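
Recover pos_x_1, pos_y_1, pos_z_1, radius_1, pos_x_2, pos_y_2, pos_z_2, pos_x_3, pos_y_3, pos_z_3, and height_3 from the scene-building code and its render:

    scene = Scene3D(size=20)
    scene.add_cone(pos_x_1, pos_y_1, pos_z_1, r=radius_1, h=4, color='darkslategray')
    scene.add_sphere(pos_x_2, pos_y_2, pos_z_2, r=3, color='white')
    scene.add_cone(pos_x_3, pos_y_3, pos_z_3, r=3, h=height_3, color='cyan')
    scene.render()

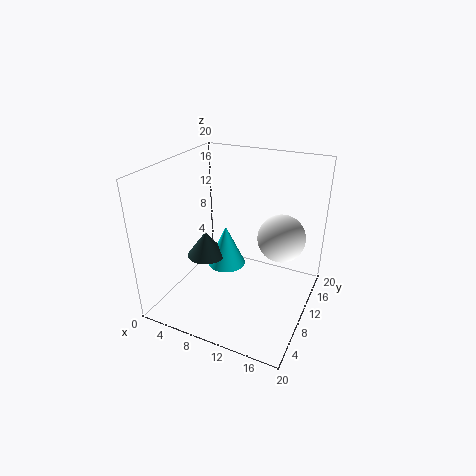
pos_x_1 = 3.5, pos_y_1 = 12, pos_z_1 = 4.5, radius_1 = 3, pos_x_2 = 16.5, pos_y_2 = 9, pos_z_2 = 12, pos_x_3 = 6, pos_y_3 = 14, pos_z_3 = 2.5, height_3 = 6.5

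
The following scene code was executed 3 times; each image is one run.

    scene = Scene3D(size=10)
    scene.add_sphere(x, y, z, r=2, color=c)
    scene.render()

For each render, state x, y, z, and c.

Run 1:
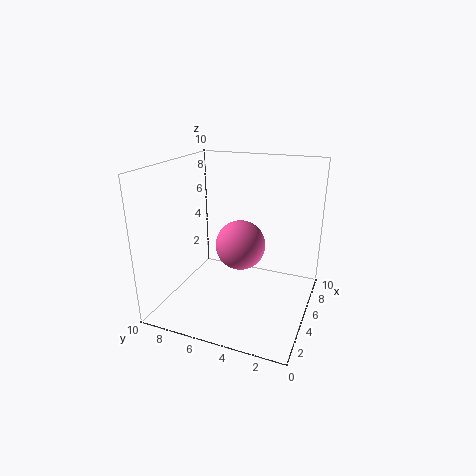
x = 8, y = 6, z = 3, c = 'hotpink'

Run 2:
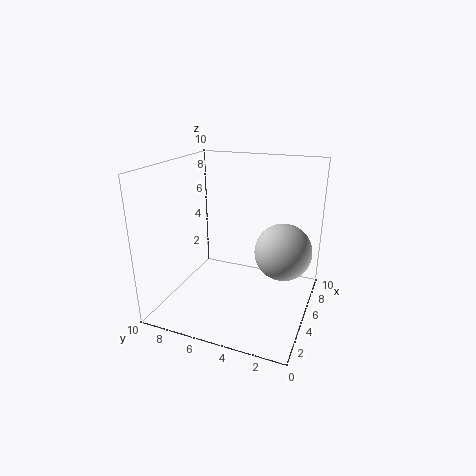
x = 6, y = 2, z = 4, c = 'lightgray'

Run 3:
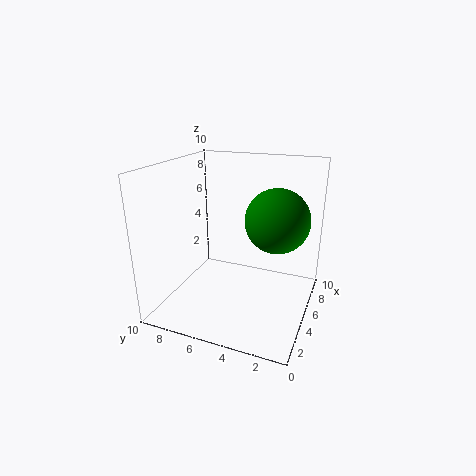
x = 4, y = 2, z = 7, c = 'green'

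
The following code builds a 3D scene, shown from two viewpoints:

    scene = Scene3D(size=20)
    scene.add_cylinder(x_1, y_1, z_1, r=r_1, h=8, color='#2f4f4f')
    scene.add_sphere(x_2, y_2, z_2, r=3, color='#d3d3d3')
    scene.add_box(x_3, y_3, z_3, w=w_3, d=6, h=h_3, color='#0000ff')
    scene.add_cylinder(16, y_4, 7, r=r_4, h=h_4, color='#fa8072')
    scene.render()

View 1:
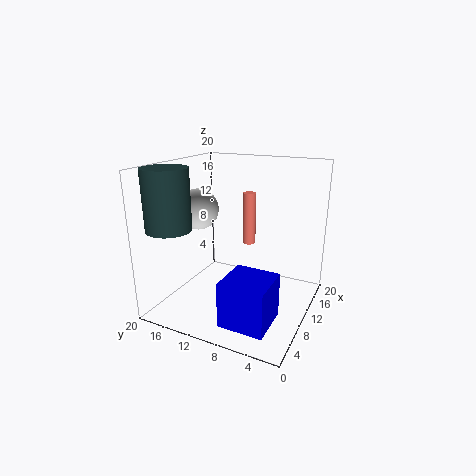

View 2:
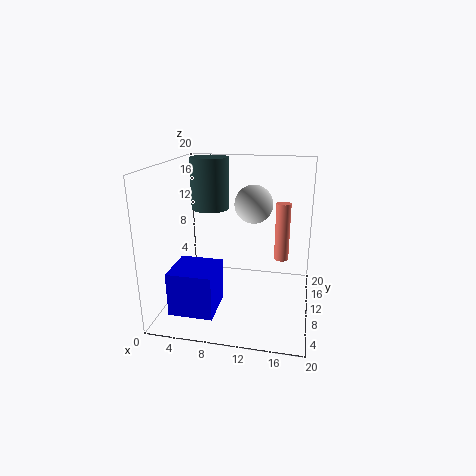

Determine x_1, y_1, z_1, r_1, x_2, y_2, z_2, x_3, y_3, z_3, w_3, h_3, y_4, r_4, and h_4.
x_1 = 4
y_1 = 17
z_1 = 12
r_1 = 3
x_2 = 11
y_2 = 17
z_2 = 13
x_3 = 2
y_3 = 3
z_3 = 1
w_3 = 6
h_3 = 6
y_4 = 11
r_4 = 1
h_4 = 8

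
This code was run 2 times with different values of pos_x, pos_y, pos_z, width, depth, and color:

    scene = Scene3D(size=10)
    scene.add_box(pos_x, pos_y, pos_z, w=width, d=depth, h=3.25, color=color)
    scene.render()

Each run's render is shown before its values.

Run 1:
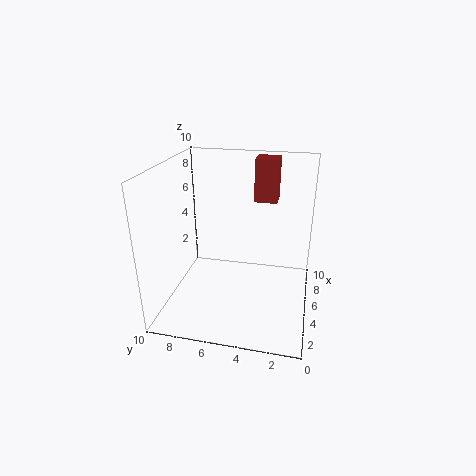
pos_x = 8.25, pos_y = 2.75, pos_z = 6.5, width = 1.75, depth = 1.75, color = 'brown'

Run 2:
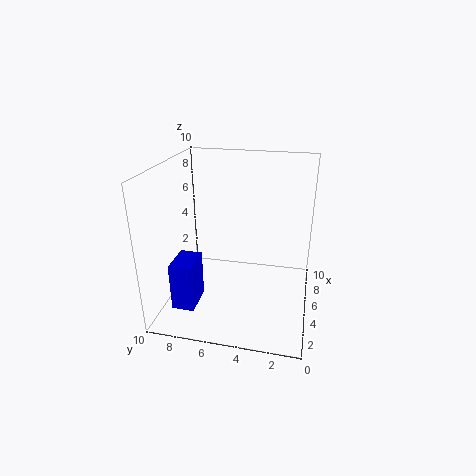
pos_x = 1.5, pos_y = 7.25, pos_z = 1, width = 2.25, depth = 1.5, color = 'blue'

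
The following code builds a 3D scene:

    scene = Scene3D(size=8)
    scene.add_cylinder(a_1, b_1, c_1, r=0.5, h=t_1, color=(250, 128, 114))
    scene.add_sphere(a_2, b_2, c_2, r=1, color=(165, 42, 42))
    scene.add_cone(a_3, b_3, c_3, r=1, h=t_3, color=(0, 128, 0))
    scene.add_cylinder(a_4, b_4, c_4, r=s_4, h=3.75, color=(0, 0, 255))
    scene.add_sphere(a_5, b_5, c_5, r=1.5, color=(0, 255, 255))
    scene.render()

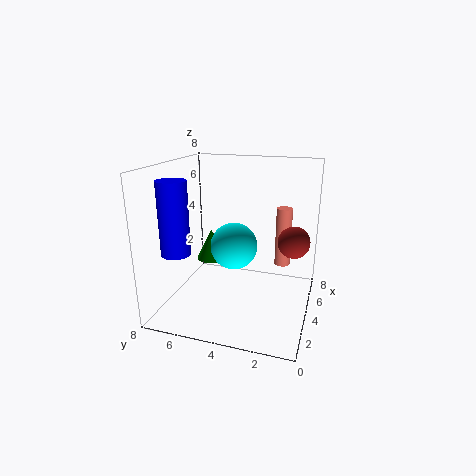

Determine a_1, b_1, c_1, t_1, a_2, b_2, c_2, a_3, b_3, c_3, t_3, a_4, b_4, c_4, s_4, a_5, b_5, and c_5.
a_1 = 7.25, b_1 = 2, c_1 = 1.25, t_1 = 3.75, a_2 = 6.75, b_2 = 1.25, c_2 = 3, a_3 = 6.75, b_3 = 6.75, c_3 = 1.25, t_3 = 2, a_4 = 1.5, b_4 = 6.5, c_4 = 3.75, s_4 = 0.75, a_5 = 6.25, b_5 = 5, c_5 = 2.5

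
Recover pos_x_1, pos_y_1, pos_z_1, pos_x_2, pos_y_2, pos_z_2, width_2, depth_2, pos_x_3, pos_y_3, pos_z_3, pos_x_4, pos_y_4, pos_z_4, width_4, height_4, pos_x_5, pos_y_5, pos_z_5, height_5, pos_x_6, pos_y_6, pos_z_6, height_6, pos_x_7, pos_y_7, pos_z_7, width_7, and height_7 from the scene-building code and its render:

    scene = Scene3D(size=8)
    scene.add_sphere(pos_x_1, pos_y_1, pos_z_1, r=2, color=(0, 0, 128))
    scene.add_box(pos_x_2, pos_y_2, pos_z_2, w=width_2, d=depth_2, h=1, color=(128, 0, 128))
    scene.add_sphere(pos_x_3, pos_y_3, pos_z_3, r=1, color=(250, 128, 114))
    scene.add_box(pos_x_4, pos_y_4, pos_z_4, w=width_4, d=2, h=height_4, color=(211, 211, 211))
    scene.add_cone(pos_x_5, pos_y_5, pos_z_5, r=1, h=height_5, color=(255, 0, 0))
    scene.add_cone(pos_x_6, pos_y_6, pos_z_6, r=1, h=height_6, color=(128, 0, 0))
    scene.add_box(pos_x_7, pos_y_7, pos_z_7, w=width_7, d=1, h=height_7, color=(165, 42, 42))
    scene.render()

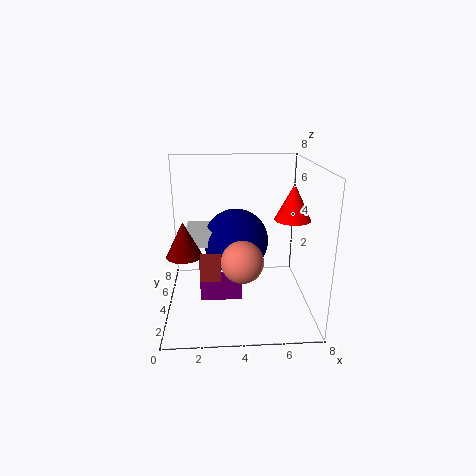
pos_x_1 = 4, pos_y_1 = 6, pos_z_1 = 3, pos_x_2 = 2, pos_y_2 = 1, pos_z_2 = 2, width_2 = 2, depth_2 = 1, pos_x_3 = 4, pos_y_3 = 1, pos_z_3 = 4, pos_x_4 = 1, pos_y_4 = 5, pos_z_4 = 3, width_4 = 2, height_4 = 1, pos_x_5 = 7, pos_y_5 = 4, pos_z_5 = 5, height_5 = 2, pos_x_6 = 1, pos_y_6 = 4, pos_z_6 = 3, height_6 = 2, pos_x_7 = 2, pos_y_7 = 1, pos_z_7 = 2, width_7 = 1, height_7 = 2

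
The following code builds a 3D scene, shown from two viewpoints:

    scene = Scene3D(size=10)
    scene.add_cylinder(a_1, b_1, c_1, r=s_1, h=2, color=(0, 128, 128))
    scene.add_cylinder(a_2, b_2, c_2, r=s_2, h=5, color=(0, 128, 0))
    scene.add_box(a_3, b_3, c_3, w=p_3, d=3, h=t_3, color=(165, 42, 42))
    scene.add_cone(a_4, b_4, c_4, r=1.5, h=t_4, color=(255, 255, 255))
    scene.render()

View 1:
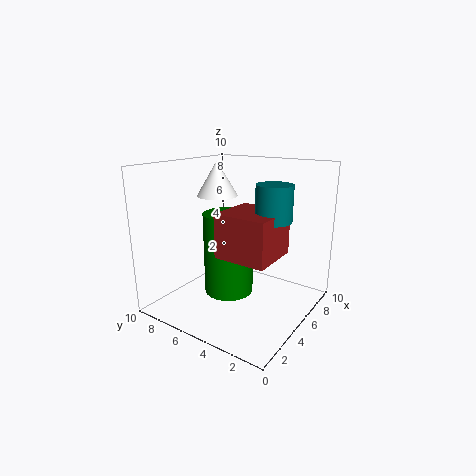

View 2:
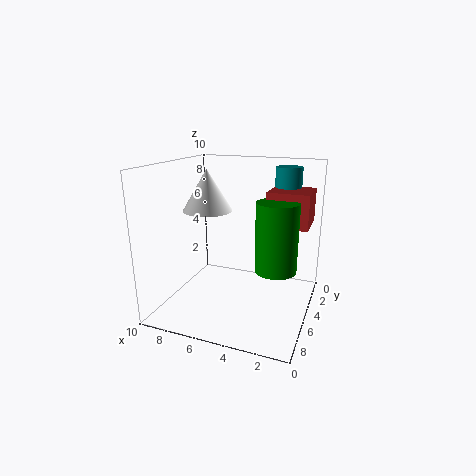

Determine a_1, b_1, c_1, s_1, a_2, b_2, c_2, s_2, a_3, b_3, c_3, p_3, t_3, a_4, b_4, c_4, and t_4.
a_1 = 2.5; b_1 = 1; c_1 = 7.5; s_1 = 1; a_2 = 2.5; b_2 = 4; c_2 = 2.5; s_2 = 1.5; a_3 = 0.5; b_3 = 0.5; c_3 = 5.5; p_3 = 3; t_3 = 2.5; a_4 = 6; b_4 = 7.5; c_4 = 7.5; t_4 = 2.5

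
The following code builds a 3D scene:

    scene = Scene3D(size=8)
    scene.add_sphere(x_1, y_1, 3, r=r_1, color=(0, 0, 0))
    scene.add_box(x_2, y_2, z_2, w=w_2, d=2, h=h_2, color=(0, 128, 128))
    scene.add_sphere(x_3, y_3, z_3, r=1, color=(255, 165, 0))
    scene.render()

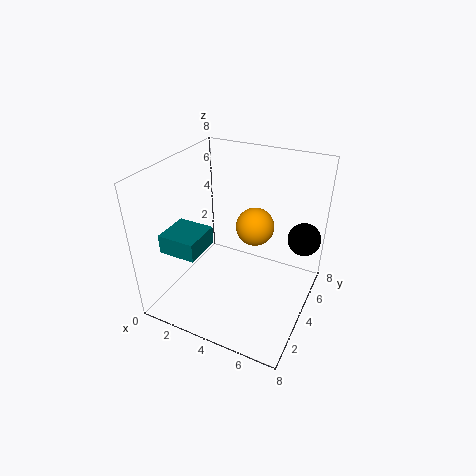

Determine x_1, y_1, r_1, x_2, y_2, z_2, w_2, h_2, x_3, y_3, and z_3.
x_1 = 7
y_1 = 7
r_1 = 1
x_2 = 1
y_2 = 1
z_2 = 4
w_2 = 2
h_2 = 1
x_3 = 5
y_3 = 4
z_3 = 5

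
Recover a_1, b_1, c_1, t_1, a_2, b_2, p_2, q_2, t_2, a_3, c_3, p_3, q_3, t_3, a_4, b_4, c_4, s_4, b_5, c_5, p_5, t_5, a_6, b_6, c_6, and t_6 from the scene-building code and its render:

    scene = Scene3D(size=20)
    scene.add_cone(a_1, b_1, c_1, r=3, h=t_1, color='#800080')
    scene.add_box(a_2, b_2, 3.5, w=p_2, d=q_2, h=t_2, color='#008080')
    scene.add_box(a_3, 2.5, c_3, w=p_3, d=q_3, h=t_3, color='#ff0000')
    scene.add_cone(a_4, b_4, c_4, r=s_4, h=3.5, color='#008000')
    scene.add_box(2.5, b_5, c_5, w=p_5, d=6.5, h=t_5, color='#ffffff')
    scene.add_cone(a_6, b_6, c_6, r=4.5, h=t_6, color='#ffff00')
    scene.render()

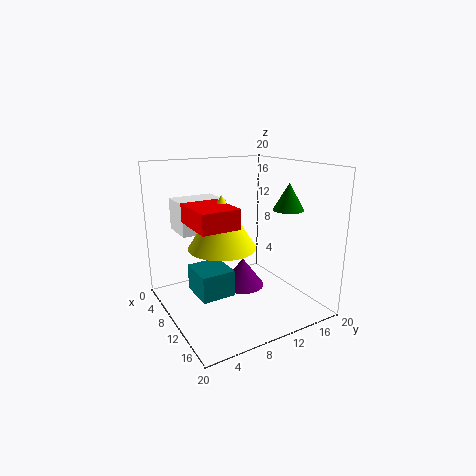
a_1 = 10.5, b_1 = 10.5, c_1 = 3, t_1 = 4, a_2 = 8.5, b_2 = 3, p_2 = 5, q_2 = 4.5, t_2 = 3.5, a_3 = 8.5, c_3 = 13, p_3 = 6.5, q_3 = 5, t_3 = 2.5, a_4 = 15, b_4 = 14.5, c_4 = 14.5, s_4 = 2, b_5 = 3, c_5 = 10.5, p_5 = 5, t_5 = 4.5, a_6 = 11, b_6 = 7, c_6 = 9.5, t_6 = 7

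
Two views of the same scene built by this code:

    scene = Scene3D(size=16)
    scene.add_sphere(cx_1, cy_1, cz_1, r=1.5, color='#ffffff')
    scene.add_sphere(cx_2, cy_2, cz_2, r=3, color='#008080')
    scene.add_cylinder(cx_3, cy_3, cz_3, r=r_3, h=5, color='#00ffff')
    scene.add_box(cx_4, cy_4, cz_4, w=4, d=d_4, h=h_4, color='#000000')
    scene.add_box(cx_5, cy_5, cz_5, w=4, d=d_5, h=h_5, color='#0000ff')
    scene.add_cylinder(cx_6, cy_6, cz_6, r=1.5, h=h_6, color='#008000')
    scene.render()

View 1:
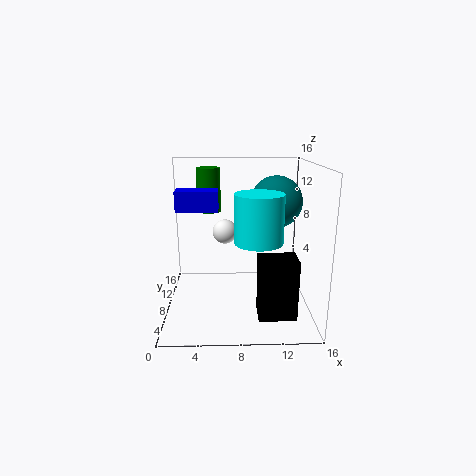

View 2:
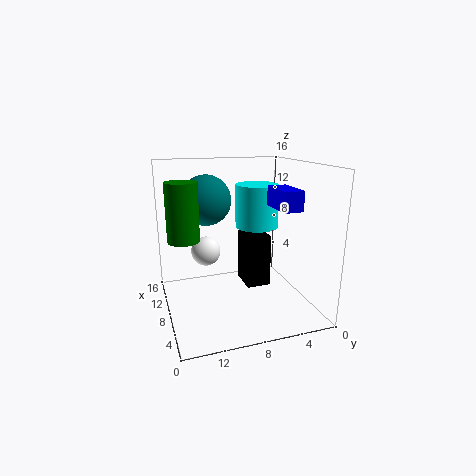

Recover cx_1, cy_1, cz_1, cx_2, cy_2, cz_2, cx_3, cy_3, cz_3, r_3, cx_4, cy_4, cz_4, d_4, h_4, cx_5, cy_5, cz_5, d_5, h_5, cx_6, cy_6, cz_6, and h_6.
cx_1 = 6.5
cy_1 = 12
cz_1 = 7.5
cx_2 = 12.5
cy_2 = 10.5
cz_2 = 11.5
cx_3 = 10
cy_3 = 5
cz_3 = 8.5
r_3 = 2.5
cx_4 = 10
cy_4 = 3
cz_4 = 0.5
d_4 = 3
h_4 = 6.5
cx_5 = 2
cy_5 = 3.5
cz_5 = 12
d_5 = 2
h_5 = 2
cx_6 = 4.5
cy_6 = 14.5
cz_6 = 9.5
h_6 = 5.5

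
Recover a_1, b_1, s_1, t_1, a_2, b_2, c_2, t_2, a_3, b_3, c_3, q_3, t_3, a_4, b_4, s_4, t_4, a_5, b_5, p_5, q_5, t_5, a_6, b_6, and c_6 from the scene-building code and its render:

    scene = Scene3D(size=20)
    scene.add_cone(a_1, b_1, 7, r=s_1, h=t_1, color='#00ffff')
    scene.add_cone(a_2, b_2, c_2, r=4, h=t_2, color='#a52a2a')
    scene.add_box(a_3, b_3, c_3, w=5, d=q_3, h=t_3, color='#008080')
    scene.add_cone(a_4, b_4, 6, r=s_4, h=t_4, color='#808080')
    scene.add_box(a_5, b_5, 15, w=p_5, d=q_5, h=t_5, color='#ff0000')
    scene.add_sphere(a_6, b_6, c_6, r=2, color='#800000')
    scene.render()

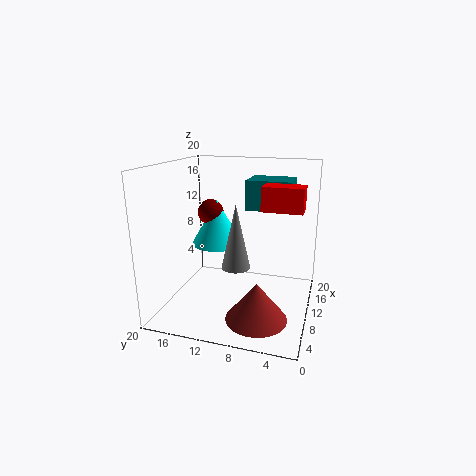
a_1 = 15, b_1 = 15, s_1 = 4, t_1 = 7, a_2 = 5, b_2 = 6, c_2 = 1, t_2 = 5, a_3 = 10, b_3 = 3, c_3 = 14, q_3 = 6, t_3 = 4, a_4 = 9, b_4 = 10, s_4 = 2, t_4 = 9, a_5 = 6, b_5 = 1, p_5 = 3, q_5 = 5, t_5 = 3, a_6 = 15, b_6 = 16, c_6 = 12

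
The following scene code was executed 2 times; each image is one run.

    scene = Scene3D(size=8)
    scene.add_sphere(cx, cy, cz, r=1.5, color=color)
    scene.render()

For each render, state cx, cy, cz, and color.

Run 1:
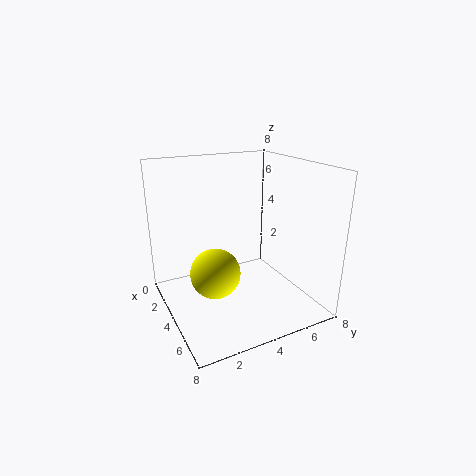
cx = 3
cy = 3
cz = 1.5
color = 'yellow'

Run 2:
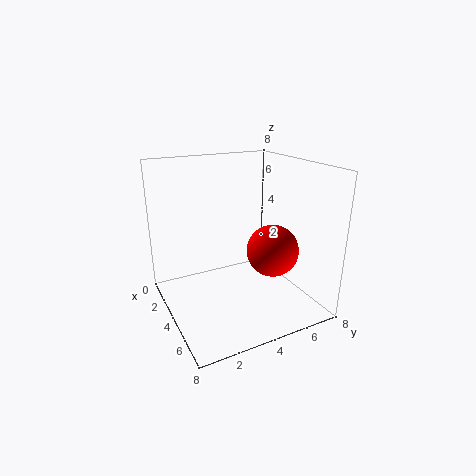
cx = 4.5
cy = 6
cz = 3
color = 'red'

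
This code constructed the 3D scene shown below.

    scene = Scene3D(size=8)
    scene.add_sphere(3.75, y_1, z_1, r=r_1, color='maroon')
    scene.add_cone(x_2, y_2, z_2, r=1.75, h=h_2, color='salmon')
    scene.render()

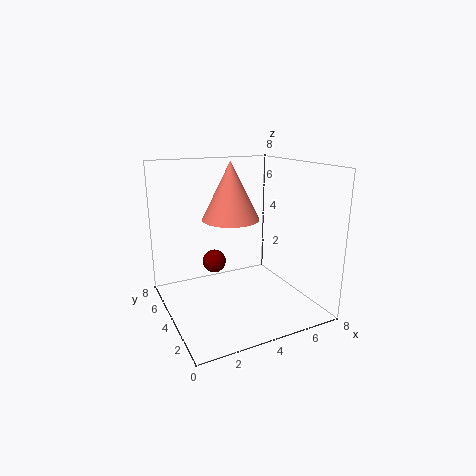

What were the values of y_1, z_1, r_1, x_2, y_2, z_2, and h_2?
y_1 = 7
z_1 = 1.5
r_1 = 0.75
x_2 = 4.5
y_2 = 6
z_2 = 4.5
h_2 = 3.5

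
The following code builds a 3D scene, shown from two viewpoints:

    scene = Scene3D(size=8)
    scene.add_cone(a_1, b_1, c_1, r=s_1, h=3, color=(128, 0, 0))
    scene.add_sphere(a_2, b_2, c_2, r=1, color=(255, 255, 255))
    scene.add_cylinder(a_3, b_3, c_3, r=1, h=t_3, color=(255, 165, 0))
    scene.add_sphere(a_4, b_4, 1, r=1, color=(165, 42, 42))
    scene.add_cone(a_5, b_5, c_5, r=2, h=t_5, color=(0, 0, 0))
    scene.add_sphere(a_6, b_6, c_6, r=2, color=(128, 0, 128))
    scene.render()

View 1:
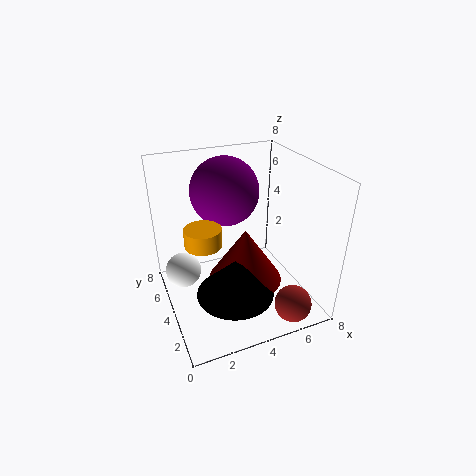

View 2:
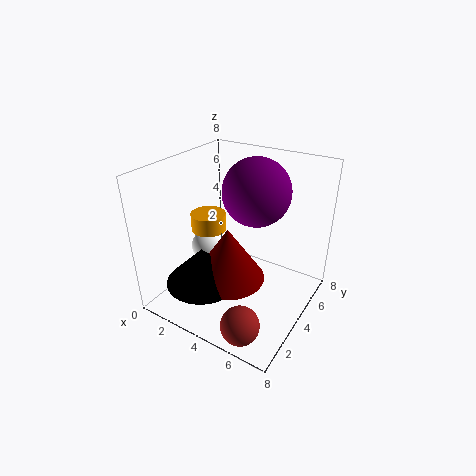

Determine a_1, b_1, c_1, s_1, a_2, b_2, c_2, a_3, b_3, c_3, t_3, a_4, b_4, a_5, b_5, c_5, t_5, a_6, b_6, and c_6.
a_1 = 4, b_1 = 3, c_1 = 2, s_1 = 2, a_2 = 1, b_2 = 5, c_2 = 2, a_3 = 2, b_3 = 4, c_3 = 4, t_3 = 1, a_4 = 6, b_4 = 1, a_5 = 3, b_5 = 2, c_5 = 2, t_5 = 2, a_6 = 4, b_6 = 6, c_6 = 6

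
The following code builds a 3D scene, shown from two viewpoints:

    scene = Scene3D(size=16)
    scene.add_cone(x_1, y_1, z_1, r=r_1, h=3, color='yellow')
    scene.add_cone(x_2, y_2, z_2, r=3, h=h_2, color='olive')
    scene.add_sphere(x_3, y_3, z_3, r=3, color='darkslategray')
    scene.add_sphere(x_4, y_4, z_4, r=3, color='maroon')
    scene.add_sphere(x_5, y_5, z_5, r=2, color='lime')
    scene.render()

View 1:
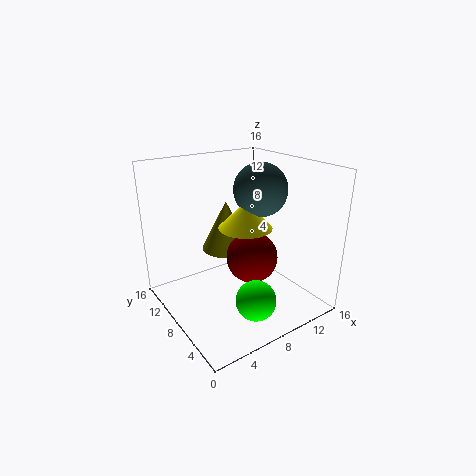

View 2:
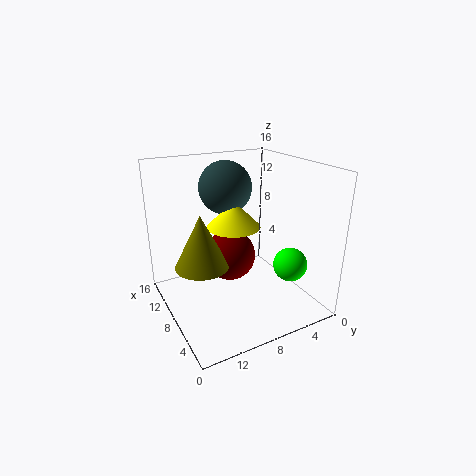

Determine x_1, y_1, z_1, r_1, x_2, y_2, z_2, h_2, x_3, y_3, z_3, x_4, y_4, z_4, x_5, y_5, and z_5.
x_1 = 9, y_1 = 8, z_1 = 9, r_1 = 3, x_2 = 9, y_2 = 12, z_2 = 5, h_2 = 6, x_3 = 11, y_3 = 8, z_3 = 13, x_4 = 10, y_4 = 8, z_4 = 5, x_5 = 6, y_5 = 2, z_5 = 4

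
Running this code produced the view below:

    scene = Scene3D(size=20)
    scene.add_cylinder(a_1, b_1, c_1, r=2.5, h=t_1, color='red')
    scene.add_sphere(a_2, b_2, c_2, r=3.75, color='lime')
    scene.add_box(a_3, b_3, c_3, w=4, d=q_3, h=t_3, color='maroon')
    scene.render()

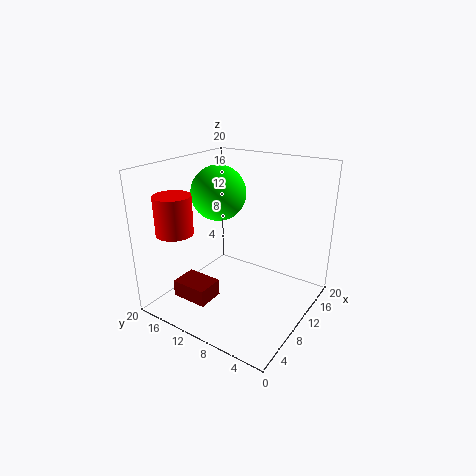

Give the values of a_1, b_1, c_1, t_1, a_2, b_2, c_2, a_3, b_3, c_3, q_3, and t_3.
a_1 = 4.25
b_1 = 16.25
c_1 = 11.25
t_1 = 5.25
a_2 = 9.75
b_2 = 13
c_2 = 16
a_3 = 5
b_3 = 12.75
c_3 = 0.25
q_3 = 5.5
t_3 = 2.5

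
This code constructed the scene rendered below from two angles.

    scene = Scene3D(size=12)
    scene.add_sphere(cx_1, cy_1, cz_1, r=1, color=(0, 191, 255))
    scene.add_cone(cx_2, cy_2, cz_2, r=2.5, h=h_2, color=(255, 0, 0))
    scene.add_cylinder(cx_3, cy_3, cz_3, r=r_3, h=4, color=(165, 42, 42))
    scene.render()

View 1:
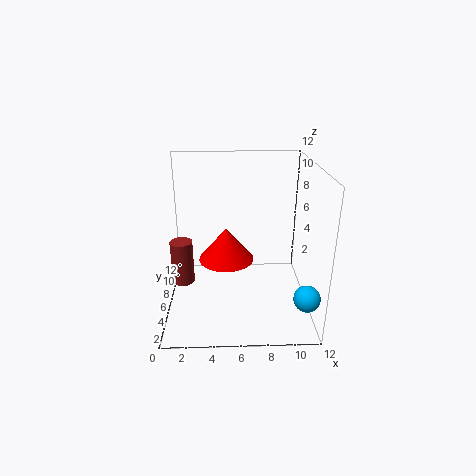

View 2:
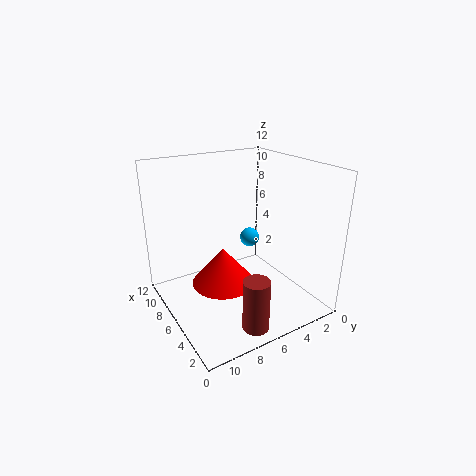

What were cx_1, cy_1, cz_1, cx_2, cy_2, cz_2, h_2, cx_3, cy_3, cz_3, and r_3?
cx_1 = 11; cy_1 = 1.5; cz_1 = 3; cx_2 = 5; cy_2 = 8; cz_2 = 3; h_2 = 3; cx_3 = 1; cy_3 = 7.5; cz_3 = 1; r_3 = 1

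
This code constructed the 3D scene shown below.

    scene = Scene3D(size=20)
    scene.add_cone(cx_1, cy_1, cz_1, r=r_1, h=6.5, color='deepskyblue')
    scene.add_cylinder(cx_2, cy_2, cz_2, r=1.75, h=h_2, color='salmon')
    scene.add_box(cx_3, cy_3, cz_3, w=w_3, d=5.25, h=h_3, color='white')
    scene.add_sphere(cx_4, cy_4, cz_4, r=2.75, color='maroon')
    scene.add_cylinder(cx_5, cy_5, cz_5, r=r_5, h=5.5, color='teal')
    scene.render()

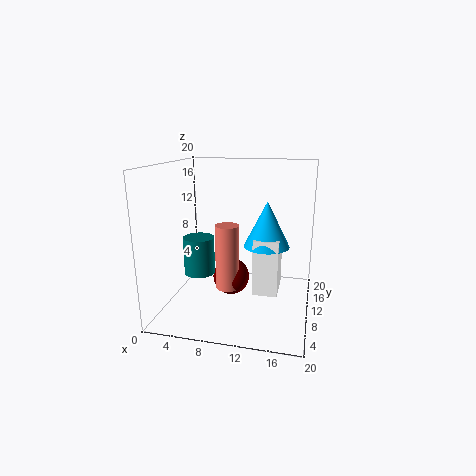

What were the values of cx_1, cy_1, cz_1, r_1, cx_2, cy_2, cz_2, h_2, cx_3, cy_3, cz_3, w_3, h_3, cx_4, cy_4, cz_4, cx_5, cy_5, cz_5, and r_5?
cx_1 = 13.75
cy_1 = 11.75
cz_1 = 8.5
r_1 = 3.25
cx_2 = 8
cy_2 = 11.5
cz_2 = 1.5
h_2 = 9.75
cx_3 = 12.25
cy_3 = 9
cz_3 = 2
w_3 = 3.5
h_3 = 8
cx_4 = 8.25
cy_4 = 12.75
cz_4 = 2.75
cx_5 = 4
cy_5 = 10.5
cz_5 = 4
r_5 = 2.25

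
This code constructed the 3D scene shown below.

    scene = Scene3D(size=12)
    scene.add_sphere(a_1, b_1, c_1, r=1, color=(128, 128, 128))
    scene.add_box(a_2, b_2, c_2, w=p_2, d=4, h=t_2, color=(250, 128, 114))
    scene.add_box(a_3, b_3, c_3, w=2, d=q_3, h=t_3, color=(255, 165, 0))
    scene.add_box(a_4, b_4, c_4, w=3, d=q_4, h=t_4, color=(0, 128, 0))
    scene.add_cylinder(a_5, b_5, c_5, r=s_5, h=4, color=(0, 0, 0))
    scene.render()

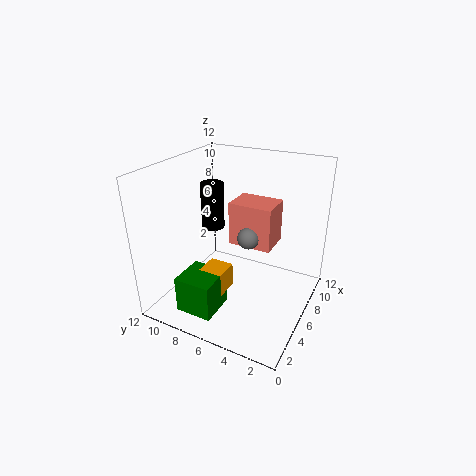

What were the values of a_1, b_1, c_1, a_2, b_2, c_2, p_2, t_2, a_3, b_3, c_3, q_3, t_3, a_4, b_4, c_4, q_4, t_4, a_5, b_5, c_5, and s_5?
a_1 = 8
b_1 = 6
c_1 = 5
a_2 = 8
b_2 = 4
c_2 = 4
p_2 = 3
t_2 = 4
a_3 = 3
b_3 = 6
c_3 = 2
q_3 = 2
t_3 = 2
a_4 = 1
b_4 = 6
c_4 = 1
q_4 = 3
t_4 = 3
a_5 = 7
b_5 = 9
c_5 = 6
s_5 = 1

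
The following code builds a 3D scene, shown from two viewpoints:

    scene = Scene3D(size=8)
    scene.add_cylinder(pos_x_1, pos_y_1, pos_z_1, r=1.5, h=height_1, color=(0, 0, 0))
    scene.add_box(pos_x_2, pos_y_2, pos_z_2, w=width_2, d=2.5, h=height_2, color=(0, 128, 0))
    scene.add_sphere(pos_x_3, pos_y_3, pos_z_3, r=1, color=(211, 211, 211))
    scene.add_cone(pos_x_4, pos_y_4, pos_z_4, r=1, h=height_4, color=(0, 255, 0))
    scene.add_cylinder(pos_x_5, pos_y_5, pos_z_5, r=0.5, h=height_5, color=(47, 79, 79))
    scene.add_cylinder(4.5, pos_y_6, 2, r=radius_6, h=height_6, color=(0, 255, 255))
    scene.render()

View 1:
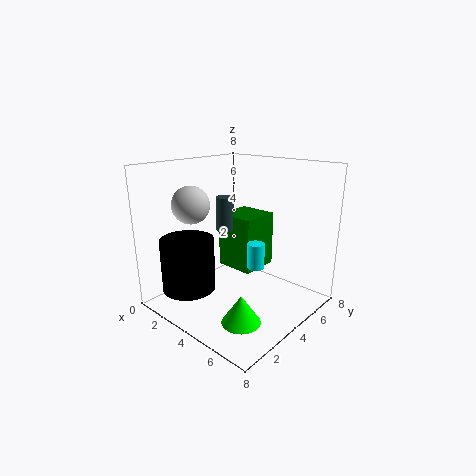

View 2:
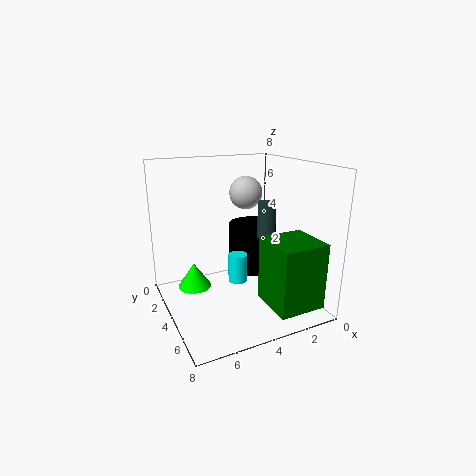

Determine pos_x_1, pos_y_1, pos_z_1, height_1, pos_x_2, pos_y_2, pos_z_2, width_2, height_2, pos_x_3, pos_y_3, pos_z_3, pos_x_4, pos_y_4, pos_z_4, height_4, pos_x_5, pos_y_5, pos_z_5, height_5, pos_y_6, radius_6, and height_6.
pos_x_1 = 2; pos_y_1 = 2; pos_z_1 = 1; height_1 = 3; pos_x_2 = 1; pos_y_2 = 5.5; pos_z_2 = 1; width_2 = 2.5; height_2 = 3.5; pos_x_3 = 2.5; pos_y_3 = 2; pos_z_3 = 6; pos_x_4 = 6; pos_y_4 = 2; pos_z_4 = 0.5; height_4 = 1.5; pos_x_5 = 2.5; pos_y_5 = 4.5; pos_z_5 = 4; height_5 = 2; pos_y_6 = 5; radius_6 = 0.5; height_6 = 1.5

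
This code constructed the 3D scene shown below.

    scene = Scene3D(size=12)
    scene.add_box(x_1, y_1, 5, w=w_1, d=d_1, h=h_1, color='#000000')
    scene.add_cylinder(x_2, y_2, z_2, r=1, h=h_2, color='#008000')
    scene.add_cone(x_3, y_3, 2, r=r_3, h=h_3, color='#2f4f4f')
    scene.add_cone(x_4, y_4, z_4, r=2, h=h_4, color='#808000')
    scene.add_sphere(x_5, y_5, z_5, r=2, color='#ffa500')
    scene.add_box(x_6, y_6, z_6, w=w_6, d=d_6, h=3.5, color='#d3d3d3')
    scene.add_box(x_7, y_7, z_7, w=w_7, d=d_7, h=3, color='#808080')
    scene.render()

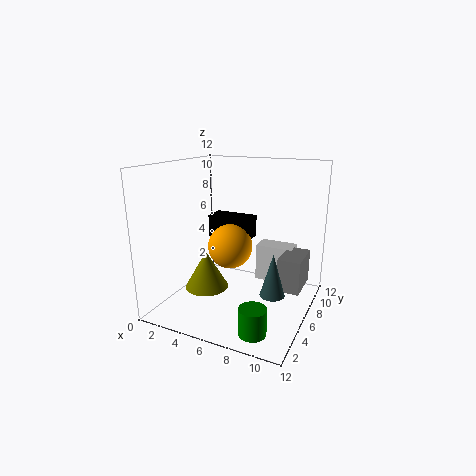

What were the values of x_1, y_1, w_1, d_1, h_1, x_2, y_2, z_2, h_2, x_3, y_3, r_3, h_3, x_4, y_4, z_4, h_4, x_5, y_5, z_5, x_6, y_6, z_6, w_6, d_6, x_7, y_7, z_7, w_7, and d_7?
x_1 = 2, y_1 = 8, w_1 = 4, d_1 = 2, h_1 = 2, x_2 = 9.5, y_2 = 1, z_2 = 1, h_2 = 2, x_3 = 9.5, y_3 = 5, r_3 = 1, h_3 = 3.5, x_4 = 2.5, y_4 = 6.5, z_4 = 0.5, h_4 = 3.5, x_5 = 4.5, y_5 = 7.5, z_5 = 4.5, x_6 = 6, y_6 = 10, z_6 = 0.5, w_6 = 3.5, d_6 = 2, x_7 = 9, y_7 = 7.5, z_7 = 1, w_7 = 2, d_7 = 3.5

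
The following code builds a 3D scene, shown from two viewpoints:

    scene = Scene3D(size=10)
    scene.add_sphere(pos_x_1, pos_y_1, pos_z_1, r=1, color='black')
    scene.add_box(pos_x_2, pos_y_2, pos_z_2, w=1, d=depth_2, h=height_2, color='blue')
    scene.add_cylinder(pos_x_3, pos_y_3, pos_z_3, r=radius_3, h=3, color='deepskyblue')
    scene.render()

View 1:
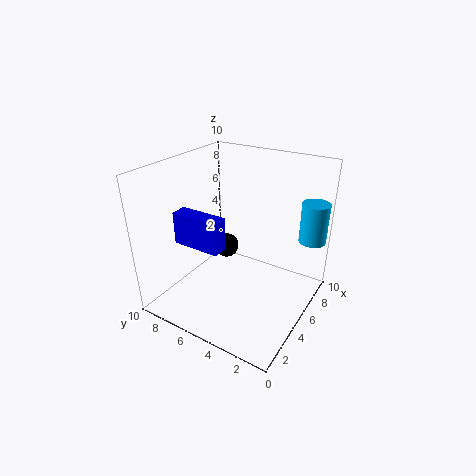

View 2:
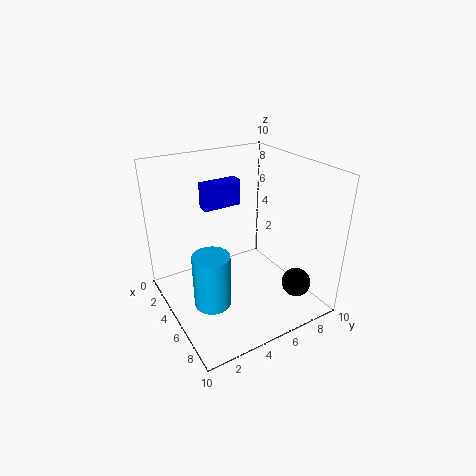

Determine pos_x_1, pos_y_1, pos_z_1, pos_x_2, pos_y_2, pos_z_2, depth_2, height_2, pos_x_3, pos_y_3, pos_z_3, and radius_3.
pos_x_1 = 8, pos_y_1 = 8, pos_z_1 = 2, pos_x_2 = 1, pos_y_2 = 4, pos_z_2 = 6, depth_2 = 3, height_2 = 2, pos_x_3 = 9, pos_y_3 = 1, pos_z_3 = 4, radius_3 = 1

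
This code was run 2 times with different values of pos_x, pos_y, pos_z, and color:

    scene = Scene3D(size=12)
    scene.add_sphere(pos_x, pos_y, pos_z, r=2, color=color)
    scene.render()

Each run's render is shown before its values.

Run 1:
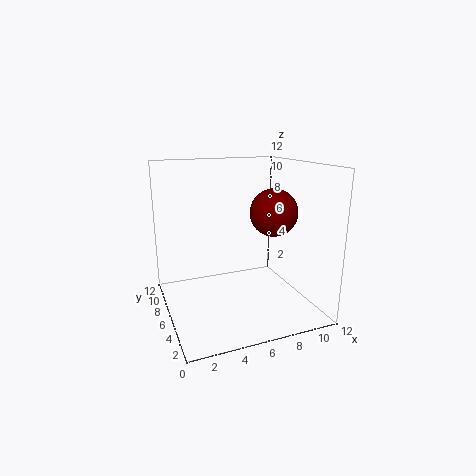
pos_x = 9
pos_y = 5.5
pos_z = 8
color = 'maroon'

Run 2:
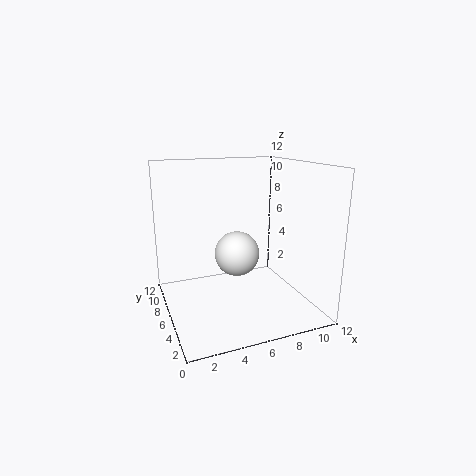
pos_x = 6.5
pos_y = 7.5
pos_z = 4
color = 'white'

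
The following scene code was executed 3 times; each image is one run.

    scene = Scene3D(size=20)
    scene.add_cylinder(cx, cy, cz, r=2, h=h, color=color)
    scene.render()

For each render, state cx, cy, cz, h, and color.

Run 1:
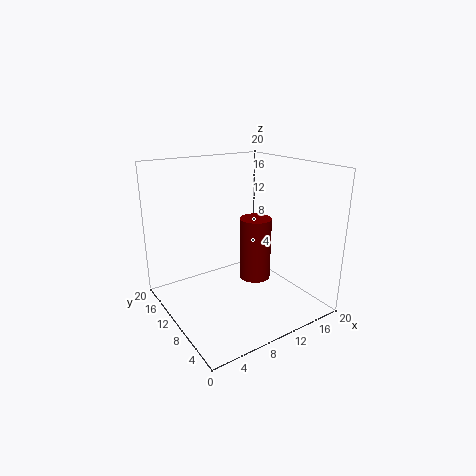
cx = 10; cy = 6; cz = 6; h = 8; color = 'maroon'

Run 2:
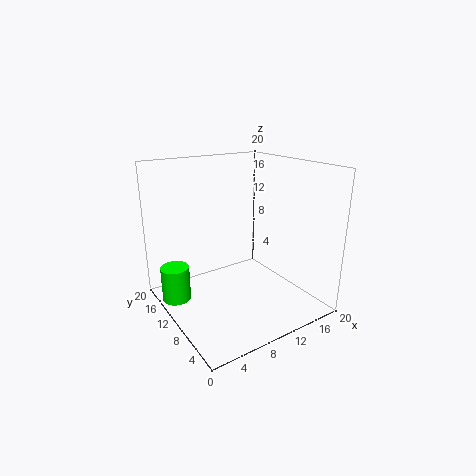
cx = 2; cy = 14; cz = 1; h = 5; color = 'lime'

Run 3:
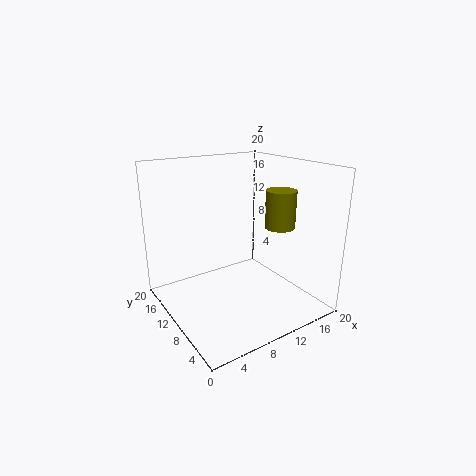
cx = 14; cy = 6; cz = 12; h = 5; color = 'olive'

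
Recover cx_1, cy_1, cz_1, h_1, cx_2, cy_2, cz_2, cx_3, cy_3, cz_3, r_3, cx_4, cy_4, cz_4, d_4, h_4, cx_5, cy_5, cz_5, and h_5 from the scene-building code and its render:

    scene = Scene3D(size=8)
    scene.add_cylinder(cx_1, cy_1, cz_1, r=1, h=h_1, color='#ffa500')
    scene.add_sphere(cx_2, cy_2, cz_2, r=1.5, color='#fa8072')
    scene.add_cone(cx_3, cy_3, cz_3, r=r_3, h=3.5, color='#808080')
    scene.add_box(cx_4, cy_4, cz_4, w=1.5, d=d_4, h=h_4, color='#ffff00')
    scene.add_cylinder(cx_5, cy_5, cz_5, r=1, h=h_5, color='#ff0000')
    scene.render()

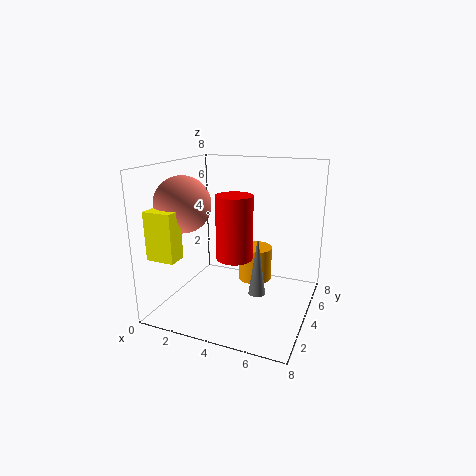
cx_1 = 4.5
cy_1 = 5.5
cz_1 = 1
h_1 = 2
cx_2 = 1.5
cy_2 = 2.5
cz_2 = 6
cx_3 = 5
cy_3 = 4.5
cz_3 = 0.5
r_3 = 0.5
cx_4 = 0.5
cy_4 = 0.5
cz_4 = 3.5
d_4 = 1
h_4 = 2.5
cx_5 = 4
cy_5 = 3.5
cz_5 = 3
h_5 = 3.5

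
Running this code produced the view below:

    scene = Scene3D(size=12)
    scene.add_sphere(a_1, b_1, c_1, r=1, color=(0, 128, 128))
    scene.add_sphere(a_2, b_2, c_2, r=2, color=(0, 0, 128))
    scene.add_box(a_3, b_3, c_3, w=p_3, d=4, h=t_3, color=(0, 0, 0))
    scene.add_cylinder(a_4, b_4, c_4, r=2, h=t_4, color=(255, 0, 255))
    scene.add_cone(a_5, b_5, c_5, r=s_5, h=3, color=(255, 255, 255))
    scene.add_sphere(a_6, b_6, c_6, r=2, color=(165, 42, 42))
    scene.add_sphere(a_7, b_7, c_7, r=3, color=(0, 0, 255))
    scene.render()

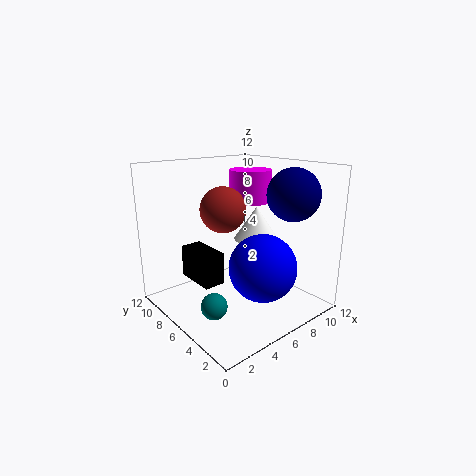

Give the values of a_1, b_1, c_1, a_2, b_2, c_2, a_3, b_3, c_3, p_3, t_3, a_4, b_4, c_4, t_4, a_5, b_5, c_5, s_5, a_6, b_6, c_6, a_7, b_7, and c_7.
a_1 = 2, b_1 = 4, c_1 = 2, a_2 = 8, b_2 = 2, c_2 = 10, a_3 = 4, b_3 = 8, c_3 = 1, p_3 = 2, t_3 = 3, a_4 = 10, b_4 = 9, c_4 = 8, t_4 = 3, a_5 = 9, b_5 = 7, c_5 = 5, s_5 = 2, a_6 = 6, b_6 = 8, c_6 = 8, a_7 = 8, b_7 = 5, c_7 = 3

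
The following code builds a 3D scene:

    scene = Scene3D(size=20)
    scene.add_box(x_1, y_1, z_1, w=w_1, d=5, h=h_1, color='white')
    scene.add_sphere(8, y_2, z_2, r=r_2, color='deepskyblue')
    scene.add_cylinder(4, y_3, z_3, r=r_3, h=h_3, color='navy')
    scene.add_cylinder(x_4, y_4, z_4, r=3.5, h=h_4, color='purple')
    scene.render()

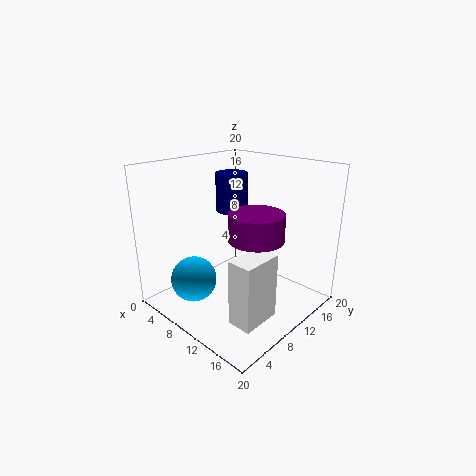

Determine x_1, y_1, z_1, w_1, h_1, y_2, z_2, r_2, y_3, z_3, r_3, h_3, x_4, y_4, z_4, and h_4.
x_1 = 16, y_1 = 2, z_1 = 3.5, w_1 = 3, h_1 = 8, y_2 = 3.5, z_2 = 5.5, r_2 = 3, y_3 = 15, z_3 = 11.5, r_3 = 2.5, h_3 = 6, x_4 = 14.5, y_4 = 8.5, z_4 = 11.5, h_4 = 3.5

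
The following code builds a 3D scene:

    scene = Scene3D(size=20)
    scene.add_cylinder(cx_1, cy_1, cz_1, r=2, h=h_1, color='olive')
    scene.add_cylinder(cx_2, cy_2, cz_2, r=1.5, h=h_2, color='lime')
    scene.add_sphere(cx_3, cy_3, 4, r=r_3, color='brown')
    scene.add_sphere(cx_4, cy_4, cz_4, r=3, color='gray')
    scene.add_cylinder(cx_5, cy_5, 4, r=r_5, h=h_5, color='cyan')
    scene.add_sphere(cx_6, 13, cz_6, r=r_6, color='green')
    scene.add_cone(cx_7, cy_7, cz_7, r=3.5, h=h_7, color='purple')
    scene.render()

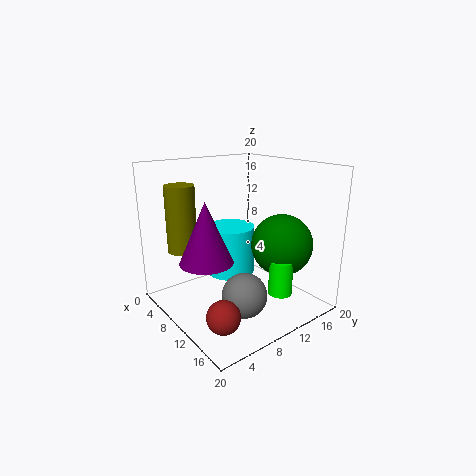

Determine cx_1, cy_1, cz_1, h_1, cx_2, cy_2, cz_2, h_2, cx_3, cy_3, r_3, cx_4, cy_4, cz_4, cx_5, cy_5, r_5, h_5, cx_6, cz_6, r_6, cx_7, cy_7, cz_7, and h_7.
cx_1 = 6, cy_1 = 3.5, cz_1 = 8.5, h_1 = 9, cx_2 = 17.5, cy_2 = 11, cz_2 = 4.5, h_2 = 4.5, cx_3 = 17, cy_3 = 2.5, r_3 = 2, cx_4 = 14, cy_4 = 8, cz_4 = 3.5, cx_5 = 7.5, cy_5 = 10.5, r_5 = 3.5, h_5 = 7, cx_6 = 15.5, cz_6 = 10, r_6 = 4, cx_7 = 10.5, cy_7 = 4.5, cz_7 = 8, h_7 = 8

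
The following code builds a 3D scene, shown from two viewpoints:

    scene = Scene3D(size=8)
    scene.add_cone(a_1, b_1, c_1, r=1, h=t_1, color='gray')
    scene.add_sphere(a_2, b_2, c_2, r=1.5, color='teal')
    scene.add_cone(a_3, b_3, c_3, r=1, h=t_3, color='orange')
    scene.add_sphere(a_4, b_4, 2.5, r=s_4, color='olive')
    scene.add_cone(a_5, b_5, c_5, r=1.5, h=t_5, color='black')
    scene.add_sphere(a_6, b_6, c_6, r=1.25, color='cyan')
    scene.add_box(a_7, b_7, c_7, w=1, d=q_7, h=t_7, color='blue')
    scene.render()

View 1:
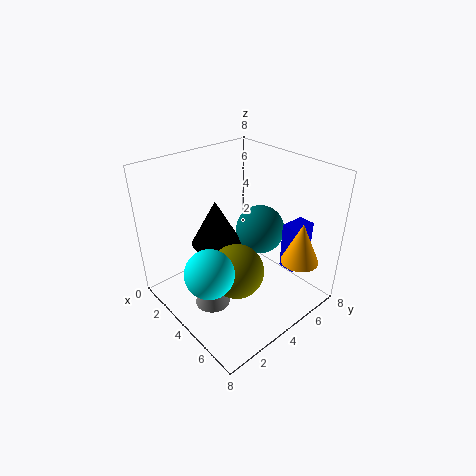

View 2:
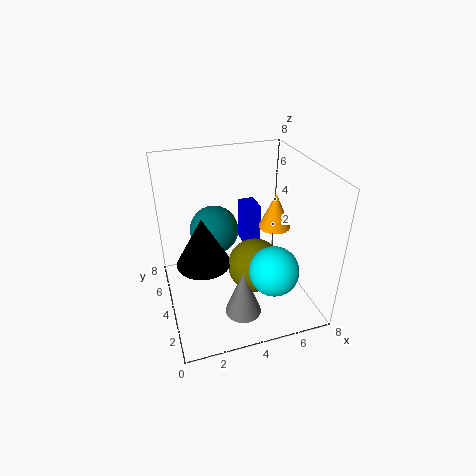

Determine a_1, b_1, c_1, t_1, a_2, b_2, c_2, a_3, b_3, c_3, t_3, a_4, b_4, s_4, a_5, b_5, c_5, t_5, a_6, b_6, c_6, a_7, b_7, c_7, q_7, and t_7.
a_1 = 3.75; b_1 = 2.25; c_1 = 0.25; t_1 = 2.75; a_2 = 3.25; b_2 = 6.5; c_2 = 3.25; a_3 = 7; b_3 = 5.75; c_3 = 3.25; t_3 = 2.25; a_4 = 4.75; b_4 = 3.25; s_4 = 1.5; a_5 = 2; b_5 = 4; c_5 = 2.75; t_5 = 2.75; a_6 = 5; b_6 = 1.25; c_6 = 3.5; a_7 = 5.25; b_7 = 6.25; c_7 = 1.75; q_7 = 1.5; t_7 = 2.75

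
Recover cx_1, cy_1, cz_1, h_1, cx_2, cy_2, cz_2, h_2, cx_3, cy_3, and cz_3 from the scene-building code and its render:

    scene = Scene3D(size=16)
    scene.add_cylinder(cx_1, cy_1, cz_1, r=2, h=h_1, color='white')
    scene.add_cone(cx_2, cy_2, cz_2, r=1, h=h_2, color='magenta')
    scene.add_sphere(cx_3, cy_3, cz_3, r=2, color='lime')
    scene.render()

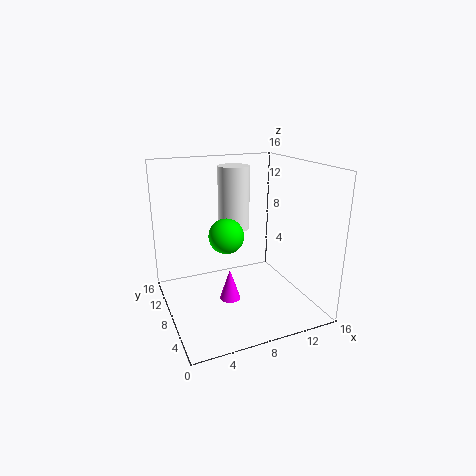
cx_1 = 10; cy_1 = 14; cz_1 = 7; h_1 = 8; cx_2 = 5; cy_2 = 3; cz_2 = 4; h_2 = 3; cx_3 = 7; cy_3 = 9; cz_3 = 8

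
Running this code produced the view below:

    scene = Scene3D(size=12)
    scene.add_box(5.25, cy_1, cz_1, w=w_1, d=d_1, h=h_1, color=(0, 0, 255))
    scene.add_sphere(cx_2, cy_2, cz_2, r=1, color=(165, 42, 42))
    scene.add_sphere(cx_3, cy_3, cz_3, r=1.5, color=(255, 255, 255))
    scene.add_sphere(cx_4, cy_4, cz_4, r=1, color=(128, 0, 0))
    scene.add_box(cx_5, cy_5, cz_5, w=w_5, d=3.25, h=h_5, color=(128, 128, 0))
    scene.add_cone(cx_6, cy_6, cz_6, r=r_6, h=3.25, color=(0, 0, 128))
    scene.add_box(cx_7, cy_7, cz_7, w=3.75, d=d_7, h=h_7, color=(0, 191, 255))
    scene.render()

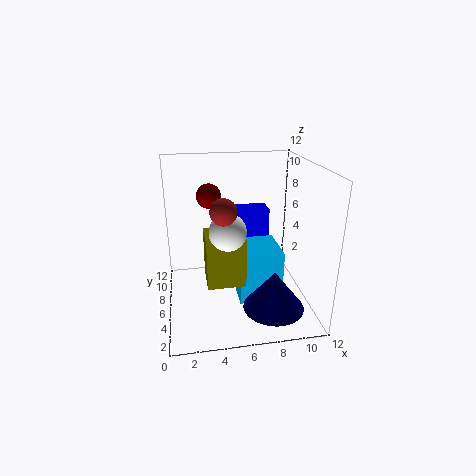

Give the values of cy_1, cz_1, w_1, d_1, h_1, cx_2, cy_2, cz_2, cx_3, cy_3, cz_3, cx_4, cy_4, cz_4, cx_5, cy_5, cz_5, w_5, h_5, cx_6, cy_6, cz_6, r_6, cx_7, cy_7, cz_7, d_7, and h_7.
cy_1 = 9, cz_1 = 4, w_1 = 4.25, d_1 = 2, h_1 = 3.25, cx_2 = 4.5, cy_2 = 3.5, cz_2 = 9.25, cx_3 = 5, cy_3 = 5, cz_3 = 7, cx_4 = 3.75, cy_4 = 6.75, cz_4 = 9.5, cx_5 = 3.25, cy_5 = 4.75, cz_5 = 2, w_5 = 3.25, h_5 = 4.25, cx_6 = 8.5, cy_6 = 3.25, cz_6 = 0.75, r_6 = 2.5, cx_7 = 6, cy_7 = 4.75, cz_7 = 0.25, d_7 = 4, h_7 = 4.5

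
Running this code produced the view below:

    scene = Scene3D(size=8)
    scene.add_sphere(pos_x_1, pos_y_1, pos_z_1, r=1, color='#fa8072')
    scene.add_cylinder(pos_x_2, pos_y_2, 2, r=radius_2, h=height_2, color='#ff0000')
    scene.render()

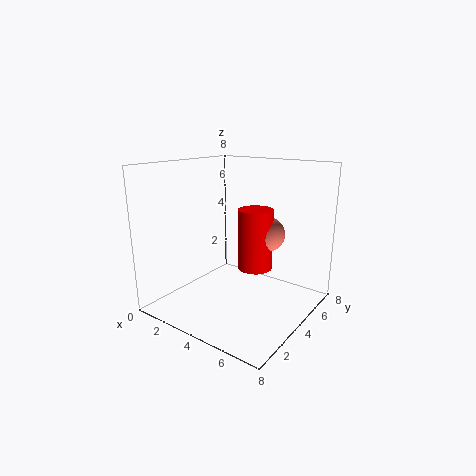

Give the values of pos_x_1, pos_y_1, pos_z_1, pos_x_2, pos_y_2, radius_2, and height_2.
pos_x_1 = 5; pos_y_1 = 5.5; pos_z_1 = 4; pos_x_2 = 4.5; pos_y_2 = 5; radius_2 = 1; height_2 = 3.5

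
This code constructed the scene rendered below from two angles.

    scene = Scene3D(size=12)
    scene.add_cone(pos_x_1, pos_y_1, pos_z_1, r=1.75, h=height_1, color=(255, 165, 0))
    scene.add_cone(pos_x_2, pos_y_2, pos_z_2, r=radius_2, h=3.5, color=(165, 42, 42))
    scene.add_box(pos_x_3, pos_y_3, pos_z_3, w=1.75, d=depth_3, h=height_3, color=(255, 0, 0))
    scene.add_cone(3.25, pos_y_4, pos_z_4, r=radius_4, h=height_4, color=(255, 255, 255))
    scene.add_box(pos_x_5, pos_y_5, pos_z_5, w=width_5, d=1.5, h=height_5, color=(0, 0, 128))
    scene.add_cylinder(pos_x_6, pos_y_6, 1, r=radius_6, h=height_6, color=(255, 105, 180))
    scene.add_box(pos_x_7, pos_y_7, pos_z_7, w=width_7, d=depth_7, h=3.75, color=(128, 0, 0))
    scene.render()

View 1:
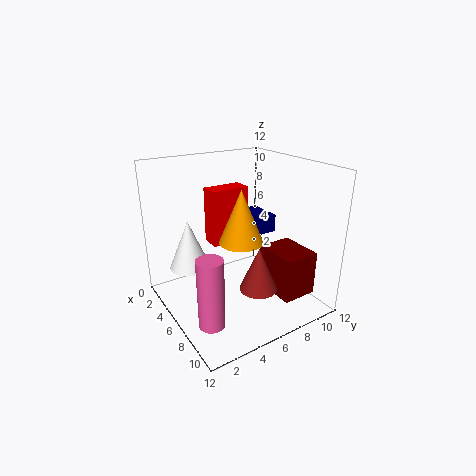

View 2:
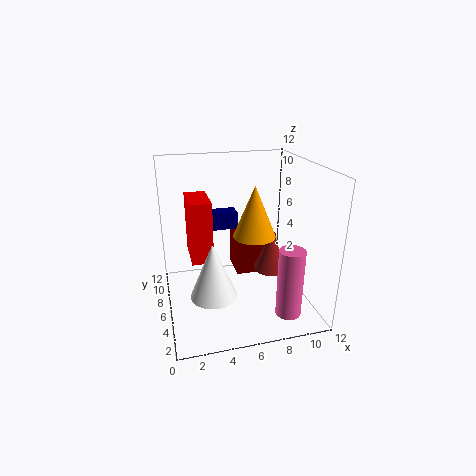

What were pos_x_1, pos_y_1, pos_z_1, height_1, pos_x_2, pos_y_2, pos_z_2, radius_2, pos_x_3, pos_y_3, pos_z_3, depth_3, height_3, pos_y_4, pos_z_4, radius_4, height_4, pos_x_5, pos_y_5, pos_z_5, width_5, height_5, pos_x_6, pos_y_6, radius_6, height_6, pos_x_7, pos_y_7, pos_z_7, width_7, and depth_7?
pos_x_1 = 7.25
pos_y_1 = 5.5
pos_z_1 = 6.25
height_1 = 4.25
pos_x_2 = 9
pos_y_2 = 6
pos_z_2 = 2.75
radius_2 = 1.5
pos_x_3 = 2
pos_y_3 = 5
pos_z_3 = 4.5
depth_3 = 3.5
height_3 = 5
pos_y_4 = 2.75
pos_z_4 = 3
radius_4 = 1.75
height_4 = 4.25
pos_x_5 = 3.5
pos_y_5 = 8
pos_z_5 = 6
width_5 = 3
height_5 = 1.5
pos_x_6 = 9
pos_y_6 = 1.75
radius_6 = 1
height_6 = 5.5
pos_x_7 = 6.5
pos_y_7 = 8
pos_z_7 = 1.25
width_7 = 3.75
depth_7 = 3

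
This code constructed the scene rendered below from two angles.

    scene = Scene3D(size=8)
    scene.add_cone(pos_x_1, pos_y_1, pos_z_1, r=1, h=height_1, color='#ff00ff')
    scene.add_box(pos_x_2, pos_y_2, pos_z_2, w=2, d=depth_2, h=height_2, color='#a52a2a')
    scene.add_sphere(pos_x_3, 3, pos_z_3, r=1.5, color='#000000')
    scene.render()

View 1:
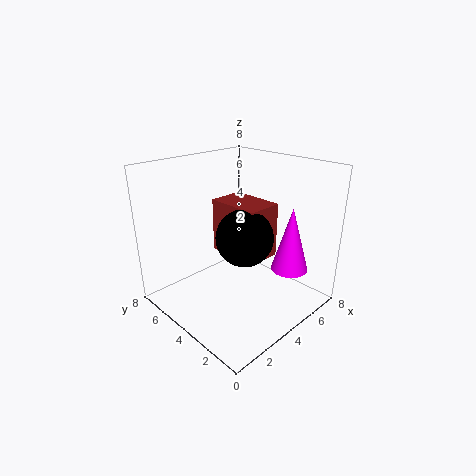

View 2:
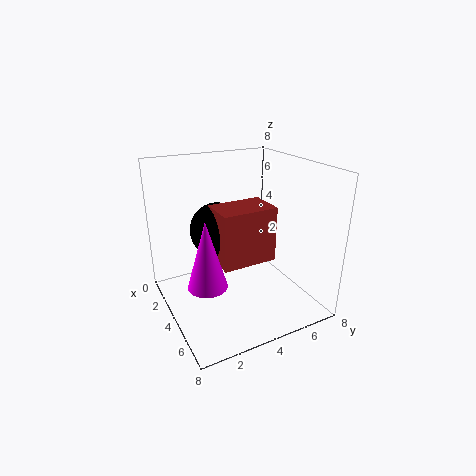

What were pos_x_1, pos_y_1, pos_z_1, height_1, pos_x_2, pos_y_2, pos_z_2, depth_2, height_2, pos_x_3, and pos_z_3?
pos_x_1 = 5.5, pos_y_1 = 1.5, pos_z_1 = 2.5, height_1 = 3.5, pos_x_2 = 3.5, pos_y_2 = 2.5, pos_z_2 = 3, depth_2 = 3, height_2 = 3, pos_x_3 = 3.5, pos_z_3 = 4.5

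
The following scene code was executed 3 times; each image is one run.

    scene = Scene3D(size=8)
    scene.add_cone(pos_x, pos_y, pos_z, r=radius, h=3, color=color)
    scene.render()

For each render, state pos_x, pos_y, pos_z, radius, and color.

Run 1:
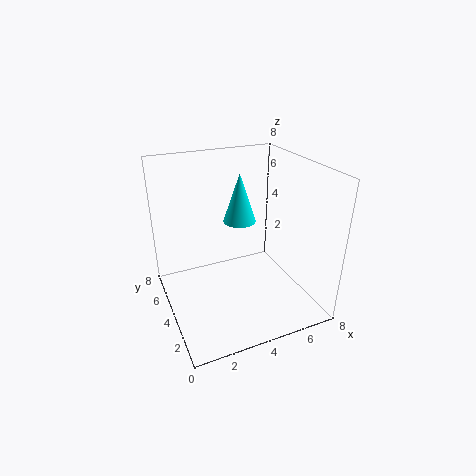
pos_x = 5; pos_y = 6; pos_z = 4; radius = 1; color = 'cyan'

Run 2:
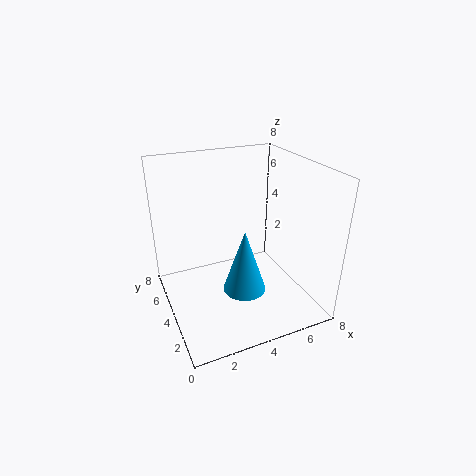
pos_x = 3; pos_y = 1; pos_z = 3; radius = 1; color = 'deepskyblue'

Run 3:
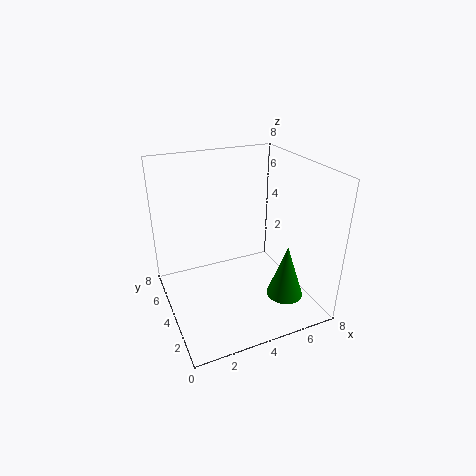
pos_x = 6; pos_y = 2; pos_z = 1; radius = 1; color = 'green'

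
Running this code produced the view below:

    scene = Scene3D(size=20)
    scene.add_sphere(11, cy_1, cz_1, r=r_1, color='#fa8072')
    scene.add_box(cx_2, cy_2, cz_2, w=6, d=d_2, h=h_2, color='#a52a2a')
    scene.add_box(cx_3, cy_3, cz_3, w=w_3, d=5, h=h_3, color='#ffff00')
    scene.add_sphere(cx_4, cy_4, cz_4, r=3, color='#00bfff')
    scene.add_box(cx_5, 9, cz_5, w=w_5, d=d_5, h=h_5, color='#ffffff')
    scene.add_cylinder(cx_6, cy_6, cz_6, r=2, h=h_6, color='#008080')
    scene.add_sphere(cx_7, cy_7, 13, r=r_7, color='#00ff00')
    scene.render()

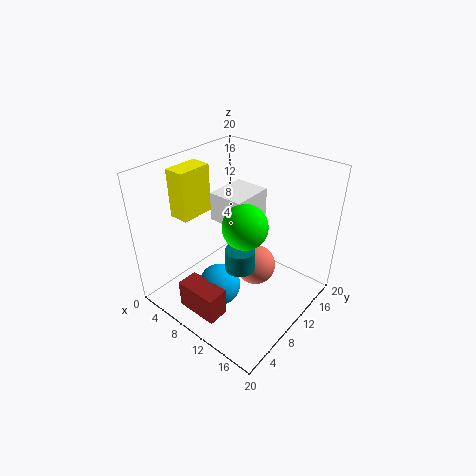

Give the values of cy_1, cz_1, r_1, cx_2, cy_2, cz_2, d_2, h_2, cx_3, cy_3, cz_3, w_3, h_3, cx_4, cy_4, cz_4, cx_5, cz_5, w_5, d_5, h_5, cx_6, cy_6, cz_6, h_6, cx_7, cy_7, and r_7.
cy_1 = 13, cz_1 = 4, r_1 = 3, cx_2 = 6, cy_2 = 2, cz_2 = 1, d_2 = 3, h_2 = 4, cx_3 = 1, cy_3 = 6, cz_3 = 12, w_3 = 3, h_3 = 7, cx_4 = 9, cy_4 = 7, cz_4 = 3, cx_5 = 6, cz_5 = 12, w_5 = 5, d_5 = 6, h_5 = 4, cx_6 = 12, cy_6 = 8, cz_6 = 7, h_6 = 3, cx_7 = 12, cy_7 = 9, r_7 = 3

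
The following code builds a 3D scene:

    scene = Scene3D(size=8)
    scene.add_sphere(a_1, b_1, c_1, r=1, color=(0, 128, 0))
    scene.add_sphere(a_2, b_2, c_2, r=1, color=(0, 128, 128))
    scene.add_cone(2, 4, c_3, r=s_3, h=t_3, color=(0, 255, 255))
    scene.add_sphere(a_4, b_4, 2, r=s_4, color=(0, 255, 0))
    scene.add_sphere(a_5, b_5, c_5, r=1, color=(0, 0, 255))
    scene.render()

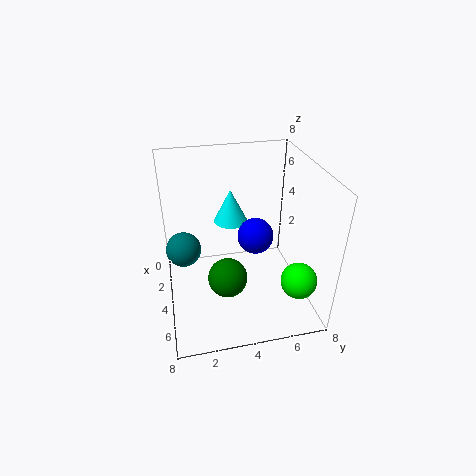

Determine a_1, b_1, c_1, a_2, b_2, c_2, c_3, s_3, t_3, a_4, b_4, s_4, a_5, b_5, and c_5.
a_1 = 6; b_1 = 3; c_1 = 3; a_2 = 3; b_2 = 1; c_2 = 3; c_3 = 4; s_3 = 1; t_3 = 2; a_4 = 6; b_4 = 7; s_4 = 1; a_5 = 4; b_5 = 5; c_5 = 4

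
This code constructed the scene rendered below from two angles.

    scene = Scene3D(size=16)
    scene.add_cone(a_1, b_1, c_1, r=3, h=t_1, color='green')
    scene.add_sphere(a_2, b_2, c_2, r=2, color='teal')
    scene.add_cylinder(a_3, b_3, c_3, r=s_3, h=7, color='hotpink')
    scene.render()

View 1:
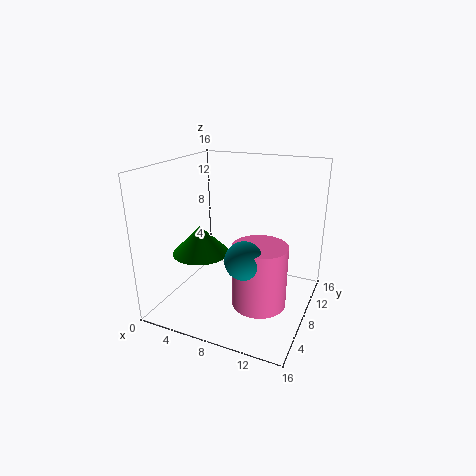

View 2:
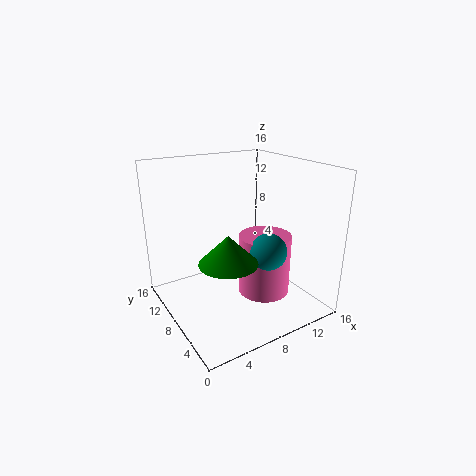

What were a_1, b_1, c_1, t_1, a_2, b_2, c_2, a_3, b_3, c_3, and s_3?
a_1 = 5
b_1 = 5
c_1 = 7
t_1 = 3
a_2 = 10
b_2 = 5
c_2 = 7
a_3 = 11
b_3 = 7
c_3 = 1
s_3 = 3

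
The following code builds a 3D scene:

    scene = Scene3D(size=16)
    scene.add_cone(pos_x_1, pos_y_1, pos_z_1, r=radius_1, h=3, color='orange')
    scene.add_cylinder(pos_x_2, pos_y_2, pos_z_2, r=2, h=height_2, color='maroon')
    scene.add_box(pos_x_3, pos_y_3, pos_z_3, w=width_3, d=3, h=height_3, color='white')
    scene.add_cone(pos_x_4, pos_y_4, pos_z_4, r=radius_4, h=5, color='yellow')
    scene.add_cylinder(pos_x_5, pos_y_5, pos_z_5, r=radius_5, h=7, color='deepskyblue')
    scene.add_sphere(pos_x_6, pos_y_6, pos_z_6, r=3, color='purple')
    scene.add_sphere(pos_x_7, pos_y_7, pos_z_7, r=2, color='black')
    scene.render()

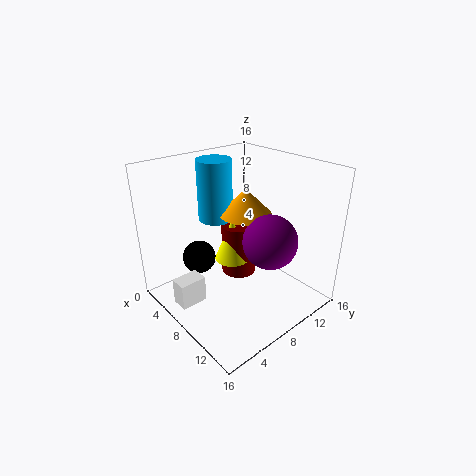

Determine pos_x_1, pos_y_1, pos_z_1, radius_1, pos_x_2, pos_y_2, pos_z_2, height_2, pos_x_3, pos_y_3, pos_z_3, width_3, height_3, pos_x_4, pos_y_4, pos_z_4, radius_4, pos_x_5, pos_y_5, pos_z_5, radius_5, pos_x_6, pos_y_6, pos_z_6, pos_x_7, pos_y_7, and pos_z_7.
pos_x_1 = 7, pos_y_1 = 10, pos_z_1 = 10, radius_1 = 3, pos_x_2 = 7, pos_y_2 = 9, pos_z_2 = 3, height_2 = 6, pos_x_3 = 5, pos_y_3 = 1, pos_z_3 = 1, width_3 = 2, height_3 = 3, pos_x_4 = 7, pos_y_4 = 8, pos_z_4 = 5, radius_4 = 2, pos_x_5 = 4, pos_y_5 = 8, pos_z_5 = 9, radius_5 = 2, pos_x_6 = 11, pos_y_6 = 10, pos_z_6 = 8, pos_x_7 = 3, pos_y_7 = 6, pos_z_7 = 4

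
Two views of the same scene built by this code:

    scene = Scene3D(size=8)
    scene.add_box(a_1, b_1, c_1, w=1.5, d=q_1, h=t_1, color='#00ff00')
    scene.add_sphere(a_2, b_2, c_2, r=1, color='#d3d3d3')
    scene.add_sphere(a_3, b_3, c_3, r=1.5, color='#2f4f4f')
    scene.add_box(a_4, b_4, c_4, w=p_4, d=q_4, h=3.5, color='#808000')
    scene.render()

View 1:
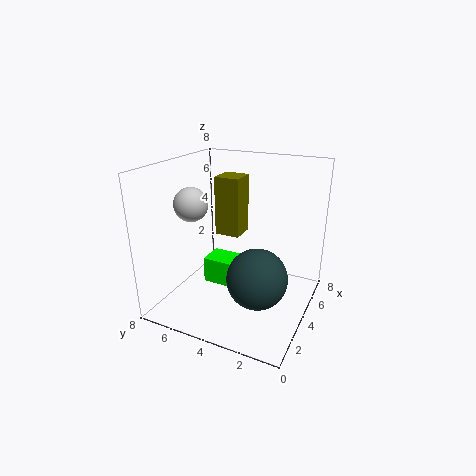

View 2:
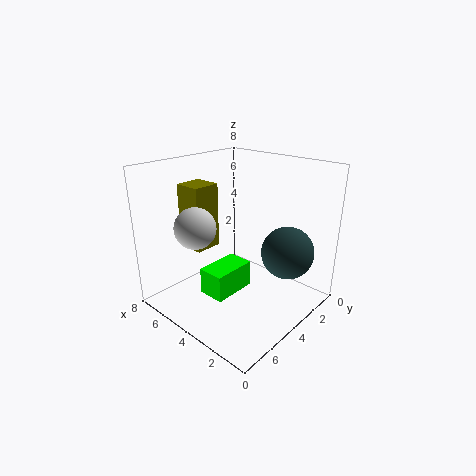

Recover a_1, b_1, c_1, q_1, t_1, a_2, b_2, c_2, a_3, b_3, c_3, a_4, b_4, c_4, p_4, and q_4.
a_1 = 3.5
b_1 = 3.5
c_1 = 1
q_1 = 2.5
t_1 = 1.5
a_2 = 4
b_2 = 7
c_2 = 5.5
a_3 = 2
b_3 = 2
c_3 = 3
a_4 = 5
b_4 = 4.5
c_4 = 3.5
p_4 = 1.5
q_4 = 1.5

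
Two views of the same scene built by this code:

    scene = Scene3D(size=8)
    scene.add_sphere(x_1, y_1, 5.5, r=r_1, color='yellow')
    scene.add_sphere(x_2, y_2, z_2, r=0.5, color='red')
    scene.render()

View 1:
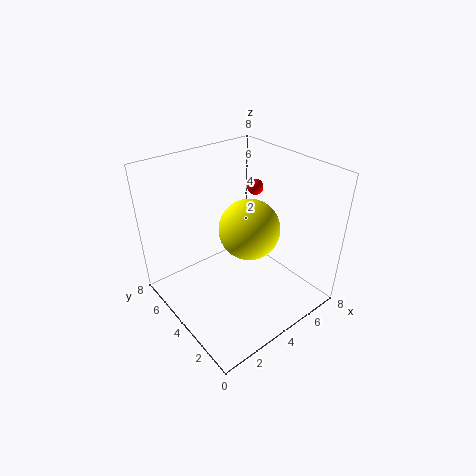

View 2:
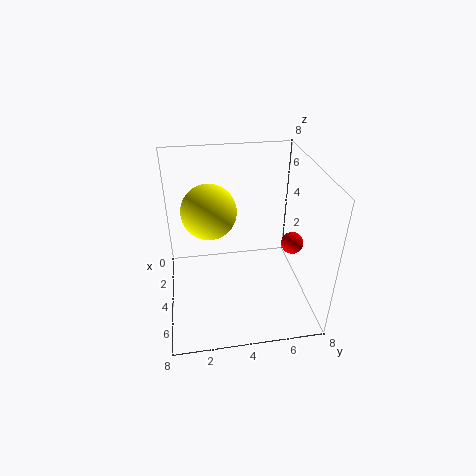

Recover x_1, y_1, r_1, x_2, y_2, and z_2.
x_1 = 3.5, y_1 = 2.5, r_1 = 1.5, x_2 = 7, y_2 = 6, z_2 = 5.5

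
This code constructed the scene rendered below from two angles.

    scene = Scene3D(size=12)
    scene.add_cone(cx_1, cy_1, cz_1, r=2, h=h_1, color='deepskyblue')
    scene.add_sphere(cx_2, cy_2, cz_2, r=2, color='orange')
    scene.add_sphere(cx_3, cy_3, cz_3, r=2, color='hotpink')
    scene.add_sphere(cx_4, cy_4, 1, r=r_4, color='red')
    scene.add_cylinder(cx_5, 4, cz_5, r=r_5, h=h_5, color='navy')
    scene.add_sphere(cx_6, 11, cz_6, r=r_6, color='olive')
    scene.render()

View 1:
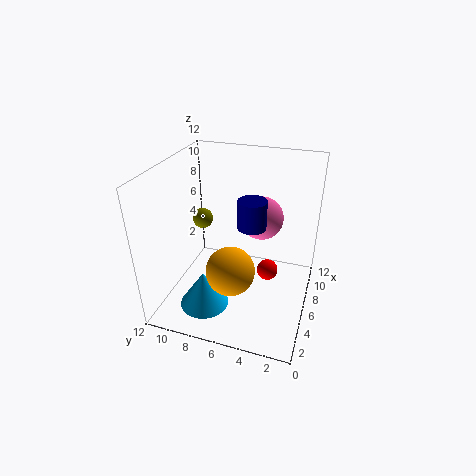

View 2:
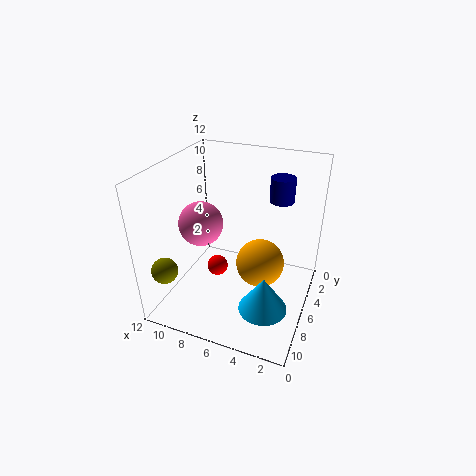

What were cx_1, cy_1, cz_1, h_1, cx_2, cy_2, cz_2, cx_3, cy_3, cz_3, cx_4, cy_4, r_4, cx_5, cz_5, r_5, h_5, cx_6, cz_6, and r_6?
cx_1 = 3; cy_1 = 8; cz_1 = 1; h_1 = 3; cx_2 = 4; cy_2 = 6; cz_2 = 4; cx_3 = 10; cy_3 = 5; cz_3 = 6; cx_4 = 9; cy_4 = 4; r_4 = 1; cx_5 = 3; cz_5 = 9; r_5 = 1; h_5 = 2; cx_6 = 10; cz_6 = 5; r_6 = 1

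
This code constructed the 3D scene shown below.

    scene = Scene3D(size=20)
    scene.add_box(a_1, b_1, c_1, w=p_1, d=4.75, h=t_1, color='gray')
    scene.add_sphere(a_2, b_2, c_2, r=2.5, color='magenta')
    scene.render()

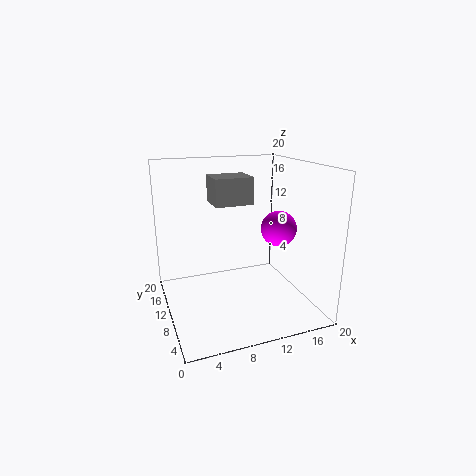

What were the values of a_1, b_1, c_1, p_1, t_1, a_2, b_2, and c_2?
a_1 = 7.75; b_1 = 12.75; c_1 = 13.75; p_1 = 5.75; t_1 = 4; a_2 = 15.75; b_2 = 9; c_2 = 11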